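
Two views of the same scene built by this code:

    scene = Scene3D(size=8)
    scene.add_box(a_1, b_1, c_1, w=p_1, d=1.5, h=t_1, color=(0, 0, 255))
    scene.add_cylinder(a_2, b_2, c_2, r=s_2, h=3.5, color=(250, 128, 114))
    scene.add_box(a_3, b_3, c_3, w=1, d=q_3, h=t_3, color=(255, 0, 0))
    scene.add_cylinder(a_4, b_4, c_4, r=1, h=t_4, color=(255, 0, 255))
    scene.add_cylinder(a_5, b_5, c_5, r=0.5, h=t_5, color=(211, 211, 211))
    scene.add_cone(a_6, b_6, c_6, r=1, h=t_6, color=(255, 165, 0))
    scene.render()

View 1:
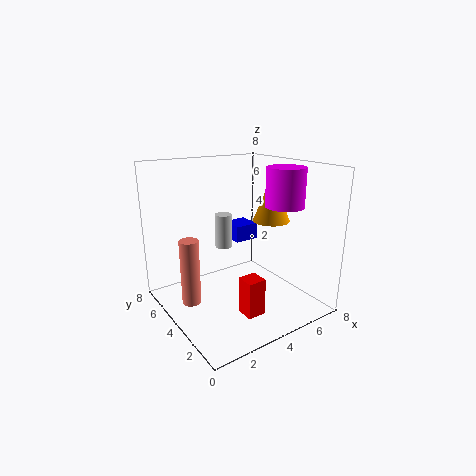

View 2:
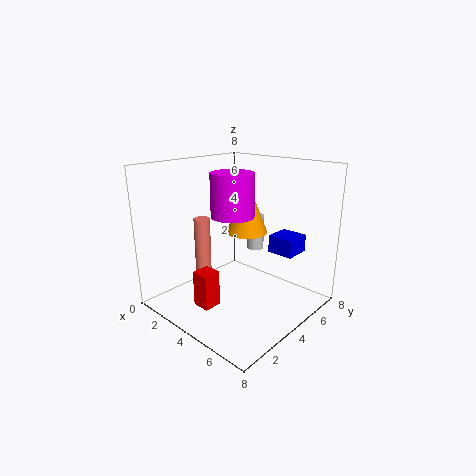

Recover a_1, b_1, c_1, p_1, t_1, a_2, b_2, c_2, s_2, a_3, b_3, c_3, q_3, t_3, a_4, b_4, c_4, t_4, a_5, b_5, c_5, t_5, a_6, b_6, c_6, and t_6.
a_1 = 5
b_1 = 5.5
c_1 = 3
p_1 = 1.5
t_1 = 1
a_2 = 1
b_2 = 4
c_2 = 1
s_2 = 0.5
a_3 = 3
b_3 = 1.5
c_3 = 0.5
q_3 = 1
t_3 = 2
a_4 = 5.5
b_4 = 2
c_4 = 6
t_4 = 2
a_5 = 4
b_5 = 5.5
c_5 = 3
t_5 = 2
a_6 = 5.5
b_6 = 3
c_6 = 5
t_6 = 2.5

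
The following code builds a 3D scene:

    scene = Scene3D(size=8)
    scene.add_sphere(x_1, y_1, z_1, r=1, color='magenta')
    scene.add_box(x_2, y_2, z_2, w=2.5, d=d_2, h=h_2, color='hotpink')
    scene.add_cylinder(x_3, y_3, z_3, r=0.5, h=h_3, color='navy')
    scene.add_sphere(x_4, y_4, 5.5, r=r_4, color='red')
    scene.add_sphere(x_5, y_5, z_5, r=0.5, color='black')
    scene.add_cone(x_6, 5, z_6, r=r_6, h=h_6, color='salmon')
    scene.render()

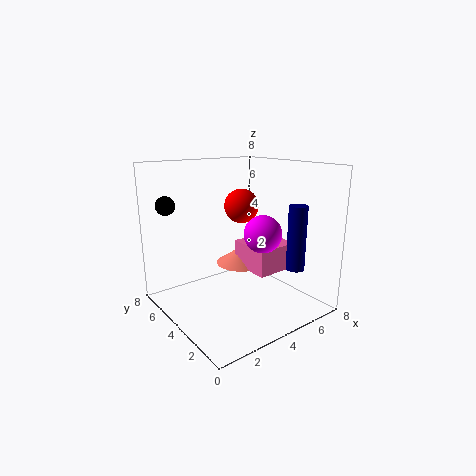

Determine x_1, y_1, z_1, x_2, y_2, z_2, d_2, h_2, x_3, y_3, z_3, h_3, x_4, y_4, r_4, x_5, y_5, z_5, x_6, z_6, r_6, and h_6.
x_1 = 4.5; y_1 = 2.5; z_1 = 4.5; x_2 = 4.5; y_2 = 2.5; z_2 = 2; d_2 = 2.5; h_2 = 1.5; x_3 = 6; y_3 = 1.5; z_3 = 2.5; h_3 = 3.5; x_4 = 5; y_4 = 5; r_4 = 1; x_5 = 0.5; y_5 = 5.5; z_5 = 6; x_6 = 5; z_6 = 2; r_6 = 1.5; h_6 = 1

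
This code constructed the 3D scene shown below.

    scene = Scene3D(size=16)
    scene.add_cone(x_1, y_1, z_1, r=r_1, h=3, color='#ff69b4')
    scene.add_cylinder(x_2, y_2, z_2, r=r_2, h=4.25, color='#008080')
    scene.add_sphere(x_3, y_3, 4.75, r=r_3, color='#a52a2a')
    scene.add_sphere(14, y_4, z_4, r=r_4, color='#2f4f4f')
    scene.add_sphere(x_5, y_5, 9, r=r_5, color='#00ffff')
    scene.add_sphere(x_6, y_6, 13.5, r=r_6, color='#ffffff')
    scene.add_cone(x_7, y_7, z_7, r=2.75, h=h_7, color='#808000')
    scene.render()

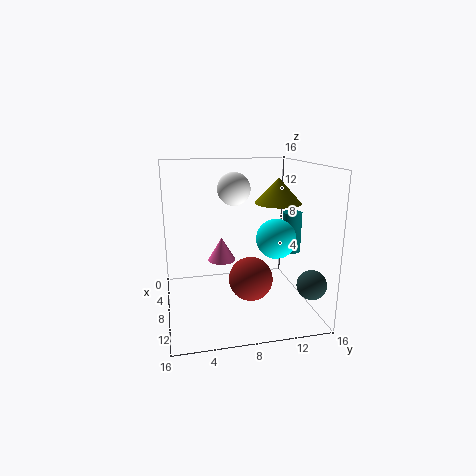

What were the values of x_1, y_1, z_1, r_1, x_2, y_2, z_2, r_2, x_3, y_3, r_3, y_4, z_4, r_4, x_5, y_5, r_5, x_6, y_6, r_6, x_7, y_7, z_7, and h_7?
x_1 = 3, y_1 = 7, z_1 = 3.5, r_1 = 1.75, x_2 = 10.5, y_2 = 13.25, z_2 = 7, r_2 = 1, x_3 = 11.75, y_3 = 8.5, r_3 = 2.25, y_4 = 14.25, z_4 = 4.5, r_4 = 1.5, x_5 = 12, y_5 = 11, r_5 = 2, x_6 = 8.25, y_6 = 7.5, r_6 = 1.75, x_7 = 6, y_7 = 13.25, z_7 = 11.25, h_7 = 3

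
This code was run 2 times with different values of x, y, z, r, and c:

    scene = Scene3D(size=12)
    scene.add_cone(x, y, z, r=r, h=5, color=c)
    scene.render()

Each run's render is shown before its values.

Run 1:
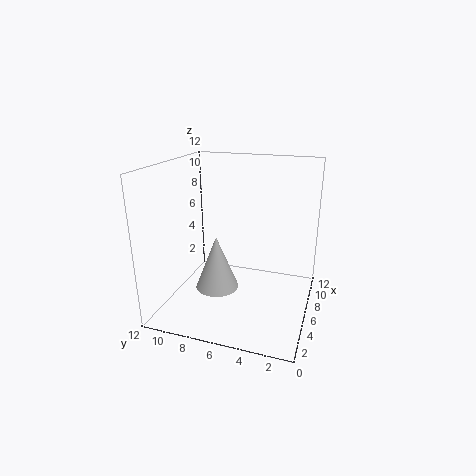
x = 7.25; y = 8.5; z = 0.25; r = 2; c = 'lightgray'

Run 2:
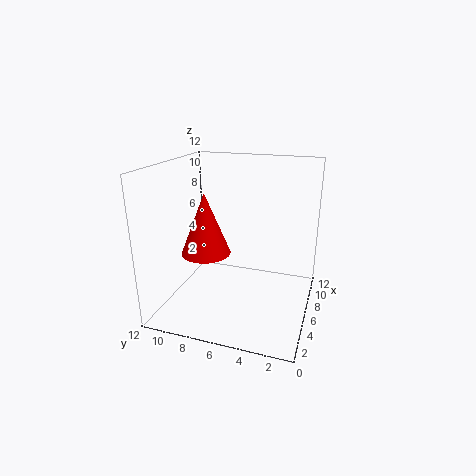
x = 4.5; y = 8.25; z = 5; r = 2; c = 'red'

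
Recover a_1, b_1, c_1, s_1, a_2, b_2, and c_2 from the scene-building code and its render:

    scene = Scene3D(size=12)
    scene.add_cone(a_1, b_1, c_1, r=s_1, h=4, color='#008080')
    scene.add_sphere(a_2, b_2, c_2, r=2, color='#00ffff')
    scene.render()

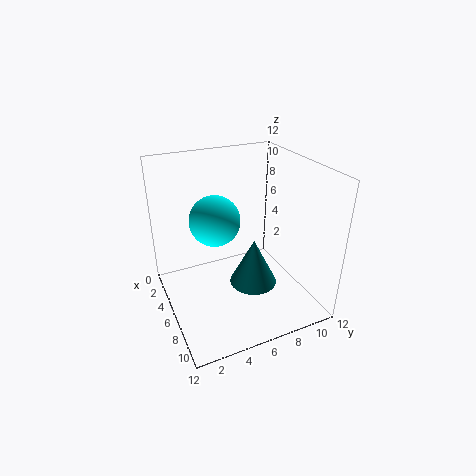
a_1 = 7; b_1 = 7; c_1 = 2; s_1 = 2; a_2 = 6; b_2 = 4; c_2 = 8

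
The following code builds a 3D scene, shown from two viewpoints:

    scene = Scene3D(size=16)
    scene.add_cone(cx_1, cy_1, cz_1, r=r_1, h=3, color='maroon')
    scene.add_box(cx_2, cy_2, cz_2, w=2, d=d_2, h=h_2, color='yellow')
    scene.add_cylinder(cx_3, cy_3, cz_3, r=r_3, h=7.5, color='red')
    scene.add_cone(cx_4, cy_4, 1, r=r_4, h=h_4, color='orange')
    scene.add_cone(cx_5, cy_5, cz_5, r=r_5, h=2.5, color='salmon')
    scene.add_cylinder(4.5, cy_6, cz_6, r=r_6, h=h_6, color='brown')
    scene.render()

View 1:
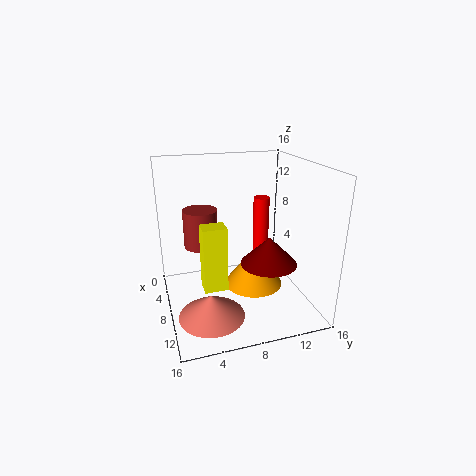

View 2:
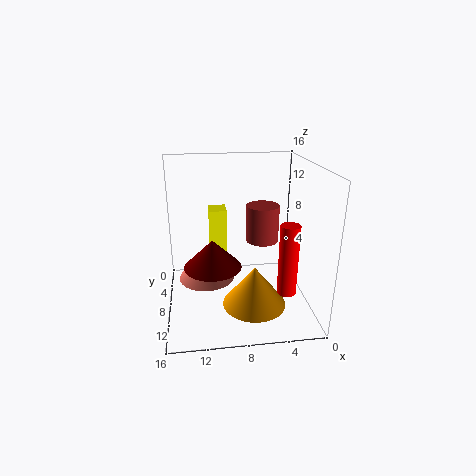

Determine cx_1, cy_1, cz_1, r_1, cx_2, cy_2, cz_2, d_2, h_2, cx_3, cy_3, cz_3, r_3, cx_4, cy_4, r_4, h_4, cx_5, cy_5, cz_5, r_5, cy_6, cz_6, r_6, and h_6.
cx_1 = 11
cy_1 = 10.5
cz_1 = 6
r_1 = 3
cx_2 = 9
cy_2 = 3.5
cz_2 = 3.5
d_2 = 2.5
h_2 = 7
cx_3 = 3.5
cy_3 = 12.5
cz_3 = 3.5
r_3 = 1
cx_4 = 6.5
cy_4 = 10.5
r_4 = 3.5
h_4 = 4.5
cx_5 = 11.5
cy_5 = 4
cz_5 = 1
r_5 = 3.5
cy_6 = 4.5
cz_6 = 6
r_6 = 2
h_6 = 4.5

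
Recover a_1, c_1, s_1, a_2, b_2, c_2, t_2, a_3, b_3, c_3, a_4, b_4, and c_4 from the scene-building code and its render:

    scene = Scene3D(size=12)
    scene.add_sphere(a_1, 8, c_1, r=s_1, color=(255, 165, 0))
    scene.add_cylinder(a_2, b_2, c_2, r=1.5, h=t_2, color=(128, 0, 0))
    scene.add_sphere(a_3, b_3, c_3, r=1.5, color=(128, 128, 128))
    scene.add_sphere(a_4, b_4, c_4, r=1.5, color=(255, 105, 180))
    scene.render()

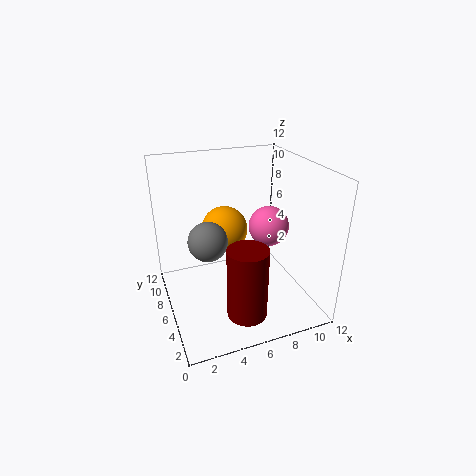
a_1 = 5.5, c_1 = 6, s_1 = 2, a_2 = 5, b_2 = 1.5, c_2 = 2, t_2 = 5.5, a_3 = 3, b_3 = 4.5, c_3 = 7, a_4 = 7.5, b_4 = 3.5, c_4 = 8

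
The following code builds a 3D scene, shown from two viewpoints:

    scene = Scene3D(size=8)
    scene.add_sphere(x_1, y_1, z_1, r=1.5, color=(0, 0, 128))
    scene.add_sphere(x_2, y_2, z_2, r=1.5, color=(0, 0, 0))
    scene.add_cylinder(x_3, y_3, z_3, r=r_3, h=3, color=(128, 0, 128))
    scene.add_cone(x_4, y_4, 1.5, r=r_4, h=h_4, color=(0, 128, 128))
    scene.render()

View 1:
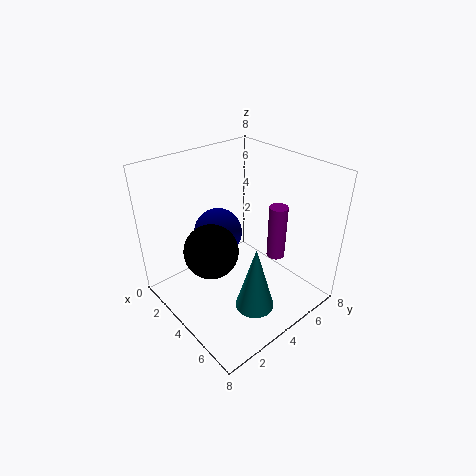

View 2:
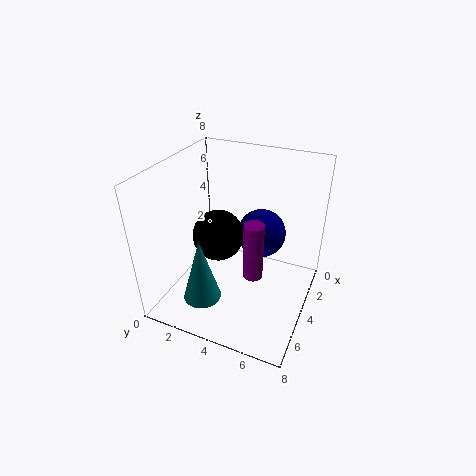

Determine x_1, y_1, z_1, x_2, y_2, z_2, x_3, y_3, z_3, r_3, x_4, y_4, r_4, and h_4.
x_1 = 1.5
y_1 = 4.5
z_1 = 3
x_2 = 3.5
y_2 = 2.5
z_2 = 3.5
x_3 = 5.5
y_3 = 5.5
z_3 = 3
r_3 = 0.5
x_4 = 6.5
y_4 = 3
r_4 = 1
h_4 = 3.5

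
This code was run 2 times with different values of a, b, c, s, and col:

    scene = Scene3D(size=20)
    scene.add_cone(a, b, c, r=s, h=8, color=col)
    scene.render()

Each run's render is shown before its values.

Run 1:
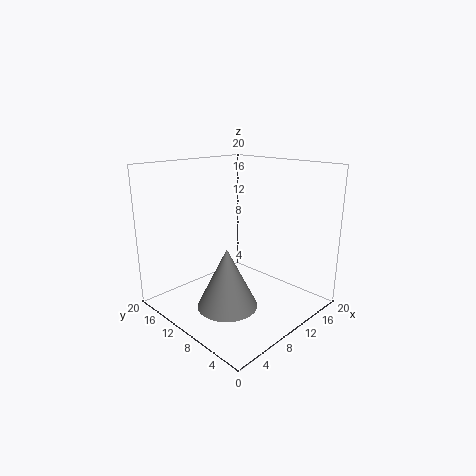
a = 6, b = 8, c = 2, s = 4, col = 'gray'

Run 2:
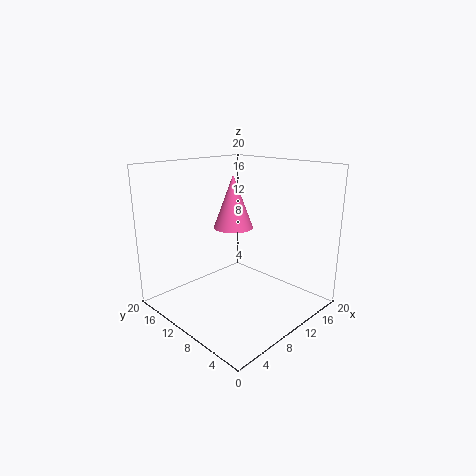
a = 13, b = 14, c = 10, s = 3, col = 'hotpink'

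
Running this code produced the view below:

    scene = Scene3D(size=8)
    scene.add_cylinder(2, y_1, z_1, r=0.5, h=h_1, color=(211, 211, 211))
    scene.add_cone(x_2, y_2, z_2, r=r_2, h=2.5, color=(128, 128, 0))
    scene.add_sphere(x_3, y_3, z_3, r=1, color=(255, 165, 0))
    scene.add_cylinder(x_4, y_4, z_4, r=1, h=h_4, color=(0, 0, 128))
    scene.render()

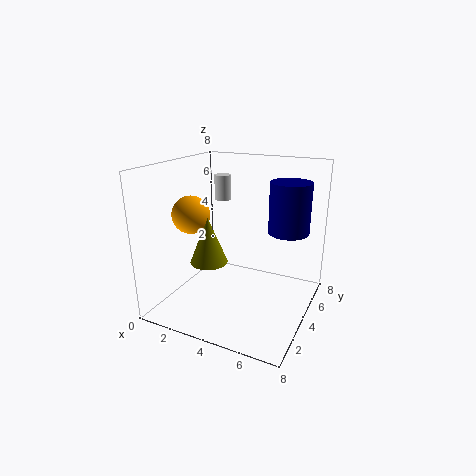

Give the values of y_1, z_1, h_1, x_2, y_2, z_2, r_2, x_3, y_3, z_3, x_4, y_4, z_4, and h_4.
y_1 = 6, z_1 = 5.5, h_1 = 1.5, x_2 = 3, y_2 = 2.5, z_2 = 3, r_2 = 1, x_3 = 2, y_3 = 2.5, z_3 = 5.5, x_4 = 7, y_4 = 3.5, z_4 = 5, h_4 = 2.5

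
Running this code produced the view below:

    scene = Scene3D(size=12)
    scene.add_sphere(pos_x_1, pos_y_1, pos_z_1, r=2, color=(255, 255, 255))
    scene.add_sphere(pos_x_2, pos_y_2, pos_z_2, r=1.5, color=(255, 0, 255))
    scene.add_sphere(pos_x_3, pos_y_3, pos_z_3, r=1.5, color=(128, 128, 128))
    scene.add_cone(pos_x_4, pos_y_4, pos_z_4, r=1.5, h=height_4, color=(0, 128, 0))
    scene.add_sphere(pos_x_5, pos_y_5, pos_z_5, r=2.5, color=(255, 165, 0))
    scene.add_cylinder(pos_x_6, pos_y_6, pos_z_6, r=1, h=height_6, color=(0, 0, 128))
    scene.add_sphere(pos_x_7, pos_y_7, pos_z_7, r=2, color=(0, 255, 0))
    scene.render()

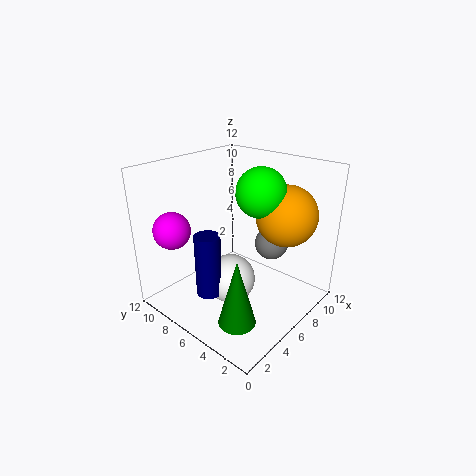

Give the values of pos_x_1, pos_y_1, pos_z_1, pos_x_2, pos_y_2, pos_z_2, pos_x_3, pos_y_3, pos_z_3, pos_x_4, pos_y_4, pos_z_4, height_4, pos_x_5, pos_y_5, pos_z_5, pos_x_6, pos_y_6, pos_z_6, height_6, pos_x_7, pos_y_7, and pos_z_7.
pos_x_1 = 4.5; pos_y_1 = 5.5; pos_z_1 = 3; pos_x_2 = 2; pos_y_2 = 9.5; pos_z_2 = 7; pos_x_3 = 9.5; pos_y_3 = 5; pos_z_3 = 4.5; pos_x_4 = 3; pos_y_4 = 3.5; pos_z_4 = 0.5; height_4 = 5.5; pos_x_5 = 8.5; pos_y_5 = 3; pos_z_5 = 8; pos_x_6 = 2.5; pos_y_6 = 6; pos_z_6 = 2.5; height_6 = 5; pos_x_7 = 7; pos_y_7 = 4.5; pos_z_7 = 10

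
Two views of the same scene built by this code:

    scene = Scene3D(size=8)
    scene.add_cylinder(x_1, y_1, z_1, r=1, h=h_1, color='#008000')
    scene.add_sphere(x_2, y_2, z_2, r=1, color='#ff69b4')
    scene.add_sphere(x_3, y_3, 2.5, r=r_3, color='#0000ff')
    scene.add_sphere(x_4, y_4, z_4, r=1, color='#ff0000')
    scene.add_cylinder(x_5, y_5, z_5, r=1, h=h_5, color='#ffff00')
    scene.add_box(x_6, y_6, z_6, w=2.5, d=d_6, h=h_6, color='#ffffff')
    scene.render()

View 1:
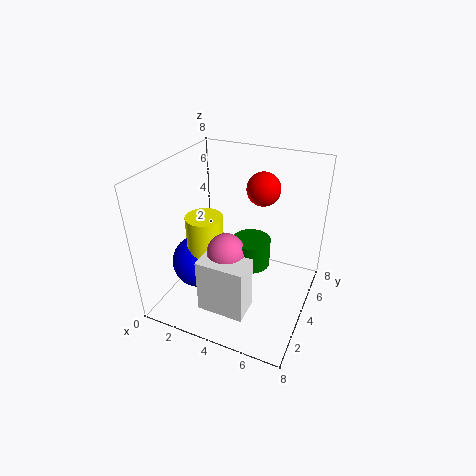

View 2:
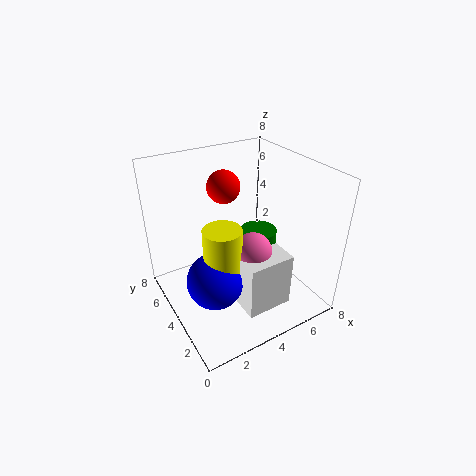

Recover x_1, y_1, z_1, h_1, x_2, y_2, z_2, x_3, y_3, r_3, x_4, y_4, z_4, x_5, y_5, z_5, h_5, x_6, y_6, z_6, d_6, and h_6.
x_1 = 5; y_1 = 3.5; z_1 = 3; h_1 = 1.5; x_2 = 4; y_2 = 2.5; z_2 = 4; x_3 = 2; y_3 = 3; r_3 = 1.5; x_4 = 4.5; y_4 = 6.5; z_4 = 6; x_5 = 2.5; y_5 = 3; z_5 = 2; h_5 = 3.5; x_6 = 3; y_6 = 1; z_6 = 1; d_6 = 1.5; h_6 = 3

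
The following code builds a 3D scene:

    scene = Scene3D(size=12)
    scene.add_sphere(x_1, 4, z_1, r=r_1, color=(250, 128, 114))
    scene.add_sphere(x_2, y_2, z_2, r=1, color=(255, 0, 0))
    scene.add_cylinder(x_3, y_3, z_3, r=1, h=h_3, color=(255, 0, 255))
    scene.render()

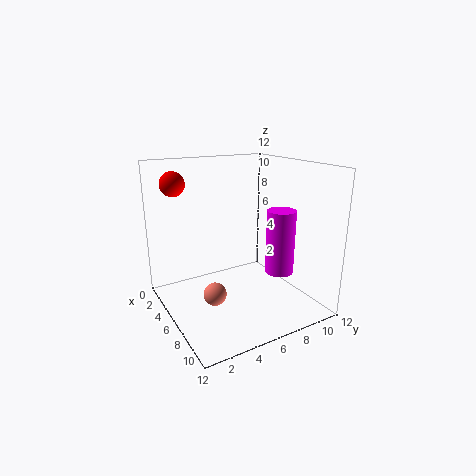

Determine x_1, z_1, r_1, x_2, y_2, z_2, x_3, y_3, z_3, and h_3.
x_1 = 5.5
z_1 = 1
r_1 = 1
x_2 = 3.5
y_2 = 1.5
z_2 = 10.5
x_3 = 11
y_3 = 6.5
z_3 = 5
h_3 = 4.5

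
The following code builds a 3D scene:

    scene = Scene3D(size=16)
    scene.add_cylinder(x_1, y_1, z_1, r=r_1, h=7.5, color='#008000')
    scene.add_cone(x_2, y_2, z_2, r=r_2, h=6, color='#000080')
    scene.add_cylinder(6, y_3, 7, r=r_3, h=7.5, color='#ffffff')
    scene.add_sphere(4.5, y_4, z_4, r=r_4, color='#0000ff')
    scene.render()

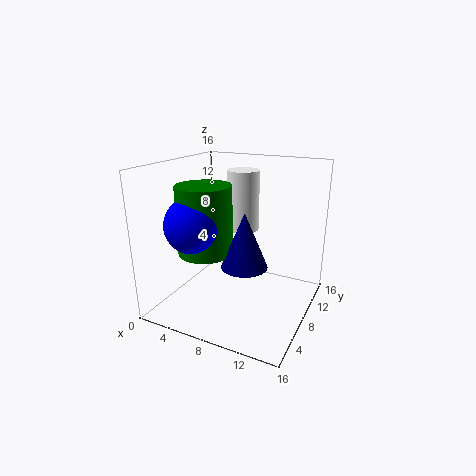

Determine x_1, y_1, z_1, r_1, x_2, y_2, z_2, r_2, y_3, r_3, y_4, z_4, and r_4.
x_1 = 5
y_1 = 6
z_1 = 6.5
r_1 = 3
x_2 = 9.5
y_2 = 6.5
z_2 = 5.5
r_2 = 2.5
y_3 = 13.5
r_3 = 2
y_4 = 4.5
z_4 = 10
r_4 = 3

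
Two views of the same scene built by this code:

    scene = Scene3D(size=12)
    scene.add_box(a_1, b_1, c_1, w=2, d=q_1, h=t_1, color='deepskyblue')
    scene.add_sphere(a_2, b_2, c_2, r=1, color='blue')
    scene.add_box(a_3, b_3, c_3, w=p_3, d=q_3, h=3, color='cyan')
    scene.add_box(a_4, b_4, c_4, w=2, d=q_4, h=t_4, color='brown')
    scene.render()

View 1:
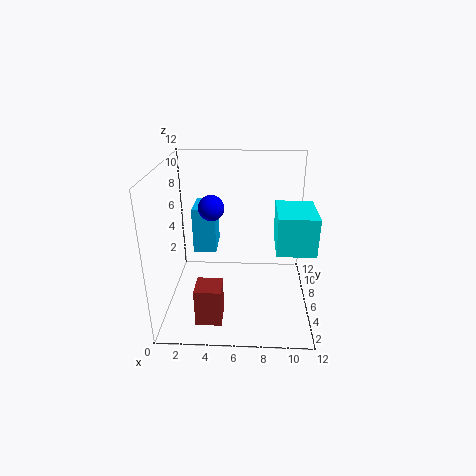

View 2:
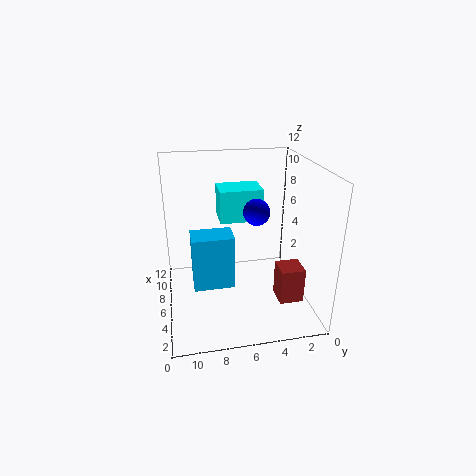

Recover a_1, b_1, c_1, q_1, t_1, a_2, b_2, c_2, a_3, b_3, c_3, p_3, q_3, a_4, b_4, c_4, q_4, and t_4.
a_1 = 2
b_1 = 7
c_1 = 4
q_1 = 3
t_1 = 4
a_2 = 4
b_2 = 5
c_2 = 9
a_3 = 9
b_3 = 3
c_3 = 6
p_3 = 3
q_3 = 4
a_4 = 3
b_4 = 1
c_4 = 1
q_4 = 2
t_4 = 3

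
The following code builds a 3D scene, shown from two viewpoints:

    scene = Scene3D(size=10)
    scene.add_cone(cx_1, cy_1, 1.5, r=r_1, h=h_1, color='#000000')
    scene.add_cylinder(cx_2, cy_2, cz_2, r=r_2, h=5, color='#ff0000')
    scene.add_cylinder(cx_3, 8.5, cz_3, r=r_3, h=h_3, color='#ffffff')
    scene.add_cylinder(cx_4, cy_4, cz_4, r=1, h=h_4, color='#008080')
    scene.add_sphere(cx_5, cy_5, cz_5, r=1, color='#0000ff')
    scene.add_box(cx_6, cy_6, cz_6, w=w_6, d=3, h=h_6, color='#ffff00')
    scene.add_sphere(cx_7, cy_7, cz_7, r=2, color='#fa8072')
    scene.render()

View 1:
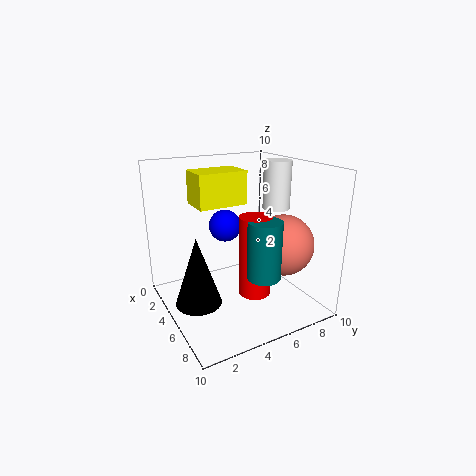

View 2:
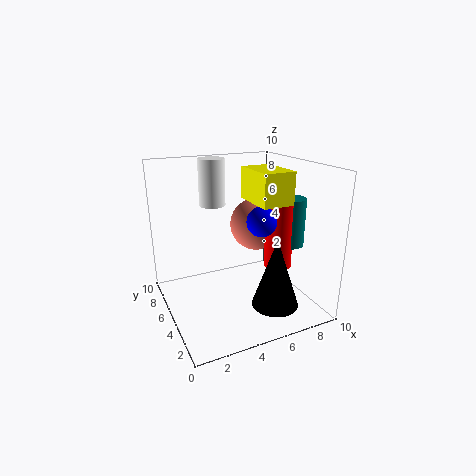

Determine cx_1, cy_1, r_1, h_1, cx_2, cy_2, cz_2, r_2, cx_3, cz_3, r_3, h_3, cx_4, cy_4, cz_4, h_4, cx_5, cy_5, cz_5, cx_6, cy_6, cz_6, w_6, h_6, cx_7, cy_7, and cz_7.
cx_1 = 6, cy_1 = 1.5, r_1 = 1.5, h_1 = 4.5, cx_2 = 8, cy_2 = 4.5, cz_2 = 2.5, r_2 = 1, cx_3 = 4.5, cz_3 = 6.5, r_3 = 1, h_3 = 3.5, cx_4 = 9, cy_4 = 4.5, cz_4 = 4, h_4 = 3.5, cx_5 = 6, cy_5 = 3.5, cz_5 = 6.5, cx_6 = 5, cy_6 = 1.5, cz_6 = 8, w_6 = 2, h_6 = 2, cx_7 = 7.5, cy_7 = 7, cz_7 = 5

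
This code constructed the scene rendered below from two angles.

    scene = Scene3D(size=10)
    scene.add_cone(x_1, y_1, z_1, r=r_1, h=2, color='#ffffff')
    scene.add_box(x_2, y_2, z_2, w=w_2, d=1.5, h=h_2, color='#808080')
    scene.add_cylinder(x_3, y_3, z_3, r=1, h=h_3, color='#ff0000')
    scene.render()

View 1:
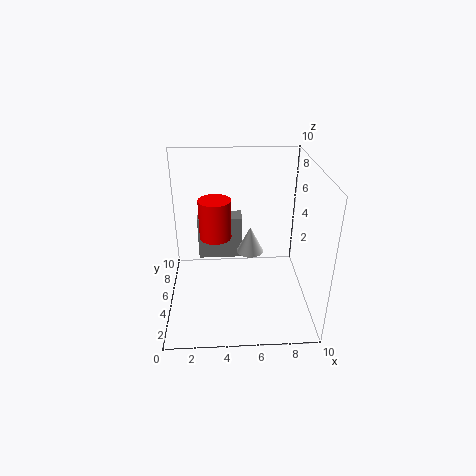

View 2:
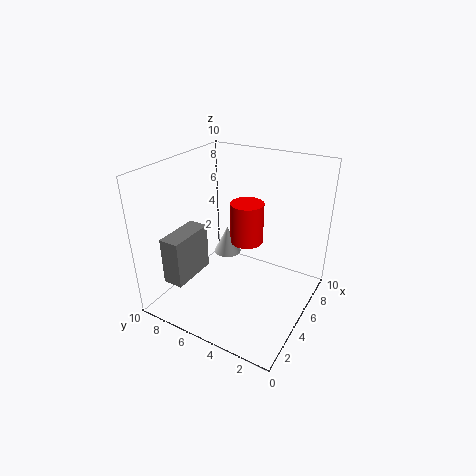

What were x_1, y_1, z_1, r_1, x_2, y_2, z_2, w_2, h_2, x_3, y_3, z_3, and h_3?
x_1 = 6
y_1 = 6.5
z_1 = 3
r_1 = 1
x_2 = 2
y_2 = 8
z_2 = 1.5
w_2 = 3.5
h_2 = 3.5
x_3 = 3.5
y_3 = 3.5
z_3 = 6
h_3 = 2.5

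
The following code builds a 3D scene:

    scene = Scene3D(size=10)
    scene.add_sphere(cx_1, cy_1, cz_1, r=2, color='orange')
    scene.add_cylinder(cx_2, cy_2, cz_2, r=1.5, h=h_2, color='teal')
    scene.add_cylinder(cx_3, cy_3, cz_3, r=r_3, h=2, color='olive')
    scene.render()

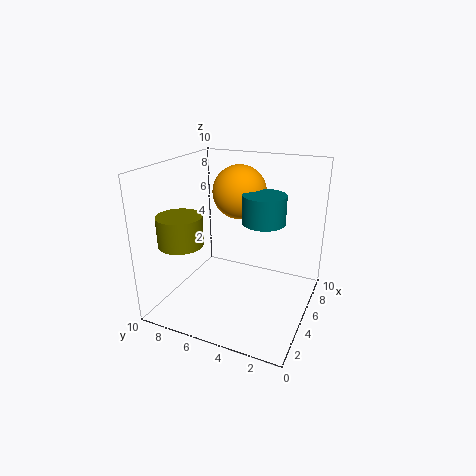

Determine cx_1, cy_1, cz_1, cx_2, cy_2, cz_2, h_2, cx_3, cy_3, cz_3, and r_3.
cx_1 = 7.5, cy_1 = 6, cz_1 = 7.5, cx_2 = 6, cy_2 = 3.5, cz_2 = 6, h_2 = 2, cx_3 = 2.5, cy_3 = 8, cz_3 = 5, r_3 = 1.5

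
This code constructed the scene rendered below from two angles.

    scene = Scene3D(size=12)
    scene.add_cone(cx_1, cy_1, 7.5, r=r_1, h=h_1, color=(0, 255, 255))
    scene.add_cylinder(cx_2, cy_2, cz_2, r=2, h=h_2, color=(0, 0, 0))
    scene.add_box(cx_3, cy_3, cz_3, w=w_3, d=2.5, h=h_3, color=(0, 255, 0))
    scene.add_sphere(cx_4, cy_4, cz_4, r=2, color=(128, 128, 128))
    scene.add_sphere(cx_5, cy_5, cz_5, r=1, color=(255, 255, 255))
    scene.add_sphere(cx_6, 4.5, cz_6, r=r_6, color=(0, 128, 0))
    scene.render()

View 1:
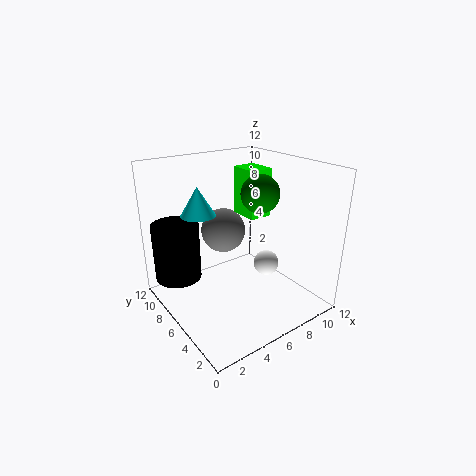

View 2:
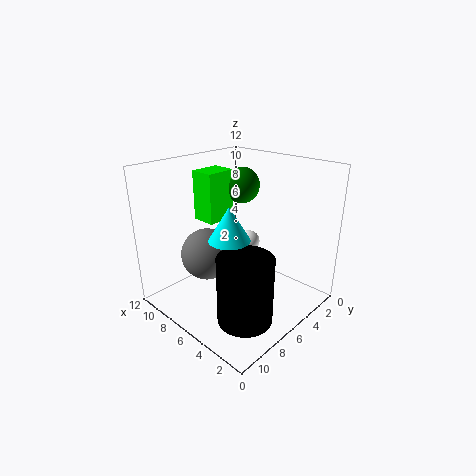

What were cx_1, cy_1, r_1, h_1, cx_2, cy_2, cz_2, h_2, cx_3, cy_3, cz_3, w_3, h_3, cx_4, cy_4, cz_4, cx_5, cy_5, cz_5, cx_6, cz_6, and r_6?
cx_1 = 4
cy_1 = 9
r_1 = 1.5
h_1 = 2.5
cx_2 = 2
cy_2 = 9.5
cz_2 = 2
h_2 = 5
cx_3 = 7
cy_3 = 5.5
cz_3 = 7.5
w_3 = 2
h_3 = 4
cx_4 = 6.5
cy_4 = 9
cz_4 = 5.5
cx_5 = 7
cy_5 = 3.5
cz_5 = 4.5
cx_6 = 7
cz_6 = 10
r_6 = 1.5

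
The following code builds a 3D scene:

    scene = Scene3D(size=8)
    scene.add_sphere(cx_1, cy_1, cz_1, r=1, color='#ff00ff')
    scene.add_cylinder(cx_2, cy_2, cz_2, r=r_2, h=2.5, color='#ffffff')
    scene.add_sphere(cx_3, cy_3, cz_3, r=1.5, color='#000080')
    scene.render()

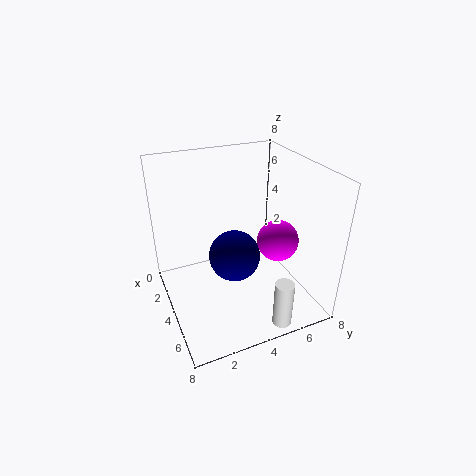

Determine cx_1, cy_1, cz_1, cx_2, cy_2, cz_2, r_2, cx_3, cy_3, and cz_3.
cx_1 = 6.5
cy_1 = 5
cz_1 = 5
cx_2 = 7.5
cy_2 = 5
cz_2 = 0.5
r_2 = 0.5
cx_3 = 3.5
cy_3 = 4
cz_3 = 2.5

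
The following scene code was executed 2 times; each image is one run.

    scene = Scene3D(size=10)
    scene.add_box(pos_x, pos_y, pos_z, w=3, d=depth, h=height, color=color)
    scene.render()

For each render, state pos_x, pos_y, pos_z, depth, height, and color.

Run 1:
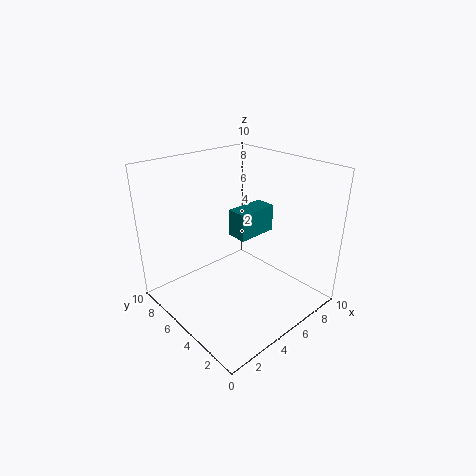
pos_x = 5.5; pos_y = 5; pos_z = 4.5; depth = 1.5; height = 2; color = 'teal'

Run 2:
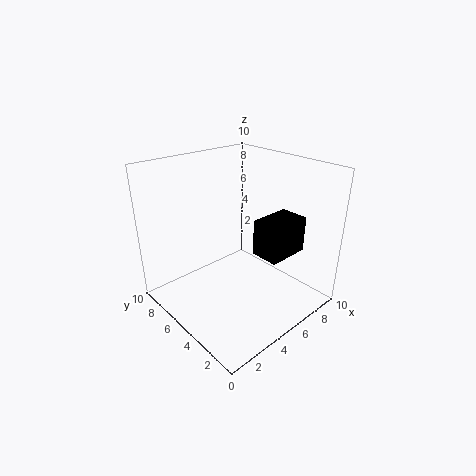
pos_x = 5.5; pos_y = 2; pos_z = 4; depth = 2; height = 2.5; color = 'black'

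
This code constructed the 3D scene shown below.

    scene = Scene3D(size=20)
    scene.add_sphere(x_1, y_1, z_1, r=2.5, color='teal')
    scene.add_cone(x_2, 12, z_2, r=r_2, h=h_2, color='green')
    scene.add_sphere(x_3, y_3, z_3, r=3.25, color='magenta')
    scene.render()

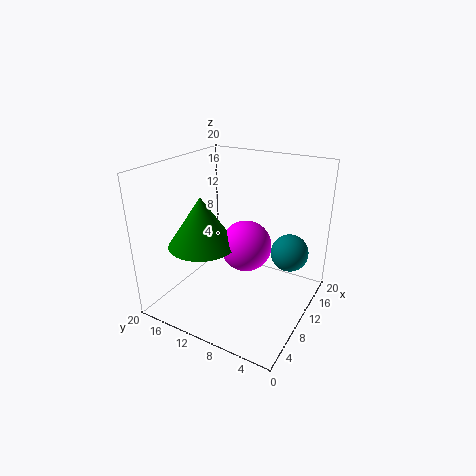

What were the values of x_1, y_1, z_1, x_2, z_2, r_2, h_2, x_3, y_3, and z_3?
x_1 = 11.75, y_1 = 3, z_1 = 8.75, x_2 = 4.5, z_2 = 11, r_2 = 4.25, h_2 = 6.25, x_3 = 7.75, y_3 = 7.5, z_3 = 10.5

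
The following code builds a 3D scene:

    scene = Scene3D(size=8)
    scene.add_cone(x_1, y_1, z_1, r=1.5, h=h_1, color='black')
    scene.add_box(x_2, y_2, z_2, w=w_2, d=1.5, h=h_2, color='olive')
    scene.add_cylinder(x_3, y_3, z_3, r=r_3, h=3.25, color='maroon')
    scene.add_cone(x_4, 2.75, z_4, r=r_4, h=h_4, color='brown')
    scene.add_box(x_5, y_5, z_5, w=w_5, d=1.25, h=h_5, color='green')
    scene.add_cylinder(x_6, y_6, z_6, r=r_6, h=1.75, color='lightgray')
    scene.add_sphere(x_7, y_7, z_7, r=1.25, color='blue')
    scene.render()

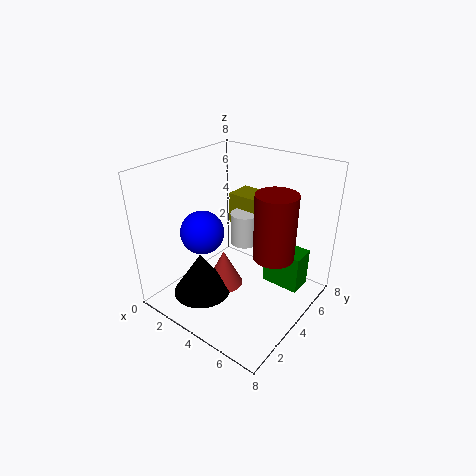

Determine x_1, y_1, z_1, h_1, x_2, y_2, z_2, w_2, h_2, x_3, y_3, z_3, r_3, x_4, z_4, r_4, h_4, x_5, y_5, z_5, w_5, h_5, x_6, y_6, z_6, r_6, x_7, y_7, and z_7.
x_1 = 3.5, y_1 = 1.5, z_1 = 1.75, h_1 = 2.25, x_2 = 3, y_2 = 4.5, z_2 = 4.5, w_2 = 2, h_2 = 1.75, x_3 = 6.75, y_3 = 3.25, z_3 = 4.25, r_3 = 1, x_4 = 4, z_4 = 1.75, r_4 = 1, h_4 = 2, x_5 = 5.75, y_5 = 4, z_5 = 2, w_5 = 2, h_5 = 2, x_6 = 4.25, y_6 = 4.25, z_6 = 3.75, r_6 = 0.75, x_7 = 2, y_7 = 3.25, z_7 = 4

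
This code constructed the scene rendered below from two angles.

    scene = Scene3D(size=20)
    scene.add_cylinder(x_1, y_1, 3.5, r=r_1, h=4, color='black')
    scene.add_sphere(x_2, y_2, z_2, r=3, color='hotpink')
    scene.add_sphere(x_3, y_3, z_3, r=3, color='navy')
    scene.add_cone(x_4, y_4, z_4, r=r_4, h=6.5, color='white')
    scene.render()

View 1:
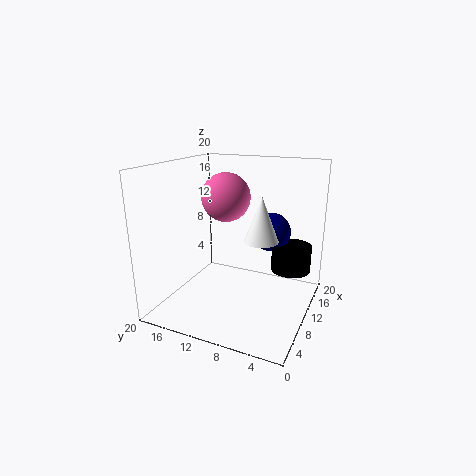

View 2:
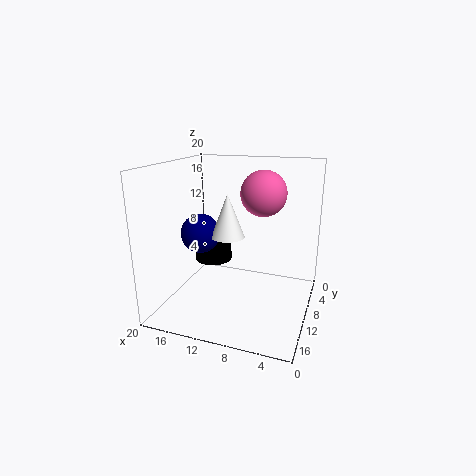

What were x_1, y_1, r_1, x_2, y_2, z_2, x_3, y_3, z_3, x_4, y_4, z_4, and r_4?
x_1 = 16.5, y_1 = 4, r_1 = 3, x_2 = 6.5, y_2 = 10, z_2 = 16.5, x_3 = 17, y_3 = 7.5, z_3 = 9, x_4 = 12.5, y_4 = 7.5, z_4 = 9, r_4 = 2.5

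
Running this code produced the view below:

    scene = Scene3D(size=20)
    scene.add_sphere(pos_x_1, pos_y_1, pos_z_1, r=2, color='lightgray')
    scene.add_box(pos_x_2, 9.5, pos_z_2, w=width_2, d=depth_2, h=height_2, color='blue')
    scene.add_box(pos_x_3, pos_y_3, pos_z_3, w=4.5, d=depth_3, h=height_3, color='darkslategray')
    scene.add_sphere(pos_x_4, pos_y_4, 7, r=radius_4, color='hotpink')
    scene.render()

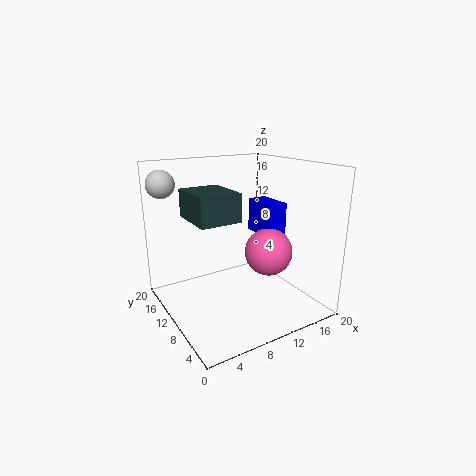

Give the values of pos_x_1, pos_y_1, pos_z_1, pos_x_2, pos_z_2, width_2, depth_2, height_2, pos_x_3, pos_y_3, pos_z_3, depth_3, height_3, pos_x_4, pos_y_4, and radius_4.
pos_x_1 = 2, pos_y_1 = 17.5, pos_z_1 = 17, pos_x_2 = 15, pos_z_2 = 9, width_2 = 3, depth_2 = 5.5, height_2 = 5, pos_x_3 = 0.5, pos_y_3 = 1, pos_z_3 = 15.5, depth_3 = 5.5, height_3 = 3, pos_x_4 = 15, pos_y_4 = 9.5, radius_4 = 3.5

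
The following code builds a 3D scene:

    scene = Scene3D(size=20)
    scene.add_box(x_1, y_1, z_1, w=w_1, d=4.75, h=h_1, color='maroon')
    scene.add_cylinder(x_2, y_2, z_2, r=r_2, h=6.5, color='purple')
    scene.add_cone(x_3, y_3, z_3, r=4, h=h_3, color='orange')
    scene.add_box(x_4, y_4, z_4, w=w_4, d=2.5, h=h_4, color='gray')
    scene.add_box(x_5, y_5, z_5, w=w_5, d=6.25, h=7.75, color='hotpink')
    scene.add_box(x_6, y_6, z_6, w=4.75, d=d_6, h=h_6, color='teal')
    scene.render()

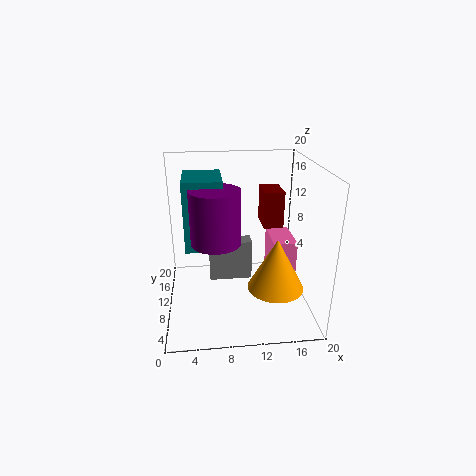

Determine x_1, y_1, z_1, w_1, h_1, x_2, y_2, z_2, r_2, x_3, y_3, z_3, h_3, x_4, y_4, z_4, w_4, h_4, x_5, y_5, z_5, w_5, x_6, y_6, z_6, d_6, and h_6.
x_1 = 14.25, y_1 = 13.25, z_1 = 9.75, w_1 = 3, h_1 = 5.5, x_2 = 6.75, y_2 = 4.75, z_2 = 12, r_2 = 3, x_3 = 15.25, y_3 = 8.25, z_3 = 2.75, h_3 = 7.5, x_4 = 6, y_4 = 13, z_4 = 1.5, w_4 = 6.5, h_4 = 6.25, x_5 = 15.25, y_5 = 10.25, z_5 = 0.75, w_5 = 3.5, x_6 = 3, y_6 = 5.25, z_6 = 10.5, d_6 = 6.25, h_6 = 8.75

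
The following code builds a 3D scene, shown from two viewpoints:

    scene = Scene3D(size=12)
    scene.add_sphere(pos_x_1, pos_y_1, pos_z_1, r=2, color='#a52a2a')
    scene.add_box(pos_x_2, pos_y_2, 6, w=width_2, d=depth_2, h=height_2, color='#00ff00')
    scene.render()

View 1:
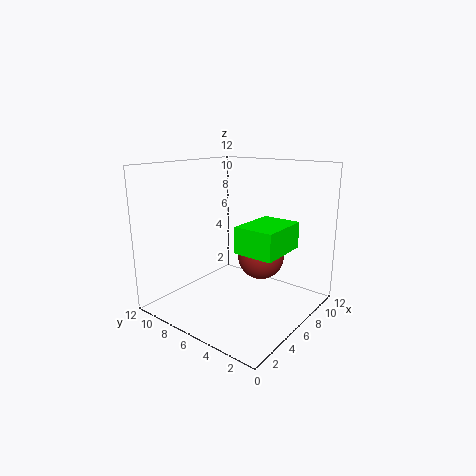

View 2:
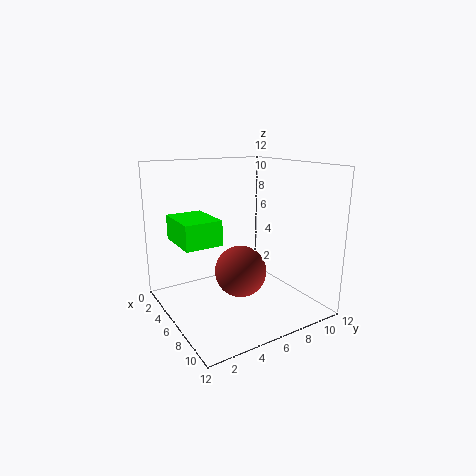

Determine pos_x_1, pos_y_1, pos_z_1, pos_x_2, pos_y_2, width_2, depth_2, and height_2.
pos_x_1 = 8, pos_y_1 = 5, pos_z_1 = 4, pos_x_2 = 3, pos_y_2 = 1, width_2 = 4, depth_2 = 3, height_2 = 2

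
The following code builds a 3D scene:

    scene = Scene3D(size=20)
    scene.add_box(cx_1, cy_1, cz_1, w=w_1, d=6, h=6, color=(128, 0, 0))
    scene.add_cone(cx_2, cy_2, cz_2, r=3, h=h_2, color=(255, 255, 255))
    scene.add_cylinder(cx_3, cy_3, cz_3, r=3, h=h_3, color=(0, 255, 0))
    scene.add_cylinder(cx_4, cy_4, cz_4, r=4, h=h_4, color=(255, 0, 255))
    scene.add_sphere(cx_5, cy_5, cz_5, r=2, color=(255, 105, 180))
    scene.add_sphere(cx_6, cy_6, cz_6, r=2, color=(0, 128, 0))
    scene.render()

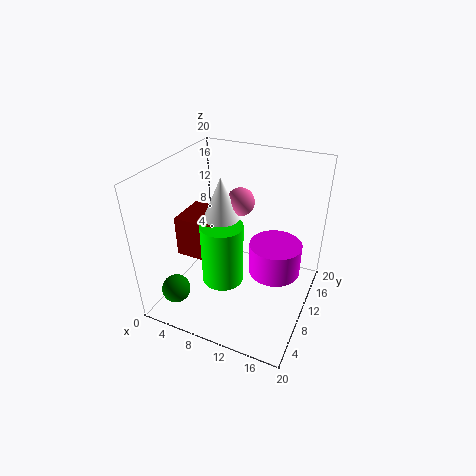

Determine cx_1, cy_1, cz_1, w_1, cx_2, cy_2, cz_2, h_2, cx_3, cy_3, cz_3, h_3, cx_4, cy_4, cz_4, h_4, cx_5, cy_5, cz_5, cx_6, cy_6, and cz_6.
cx_1 = 1, cy_1 = 8, cz_1 = 6, w_1 = 6, cx_2 = 7, cy_2 = 11, cz_2 = 11, h_2 = 7, cx_3 = 8, cy_3 = 9, cz_3 = 3, h_3 = 9, cx_4 = 14, cy_4 = 15, cz_4 = 2, h_4 = 5, cx_5 = 9, cy_5 = 13, cz_5 = 14, cx_6 = 3, cy_6 = 4, cz_6 = 3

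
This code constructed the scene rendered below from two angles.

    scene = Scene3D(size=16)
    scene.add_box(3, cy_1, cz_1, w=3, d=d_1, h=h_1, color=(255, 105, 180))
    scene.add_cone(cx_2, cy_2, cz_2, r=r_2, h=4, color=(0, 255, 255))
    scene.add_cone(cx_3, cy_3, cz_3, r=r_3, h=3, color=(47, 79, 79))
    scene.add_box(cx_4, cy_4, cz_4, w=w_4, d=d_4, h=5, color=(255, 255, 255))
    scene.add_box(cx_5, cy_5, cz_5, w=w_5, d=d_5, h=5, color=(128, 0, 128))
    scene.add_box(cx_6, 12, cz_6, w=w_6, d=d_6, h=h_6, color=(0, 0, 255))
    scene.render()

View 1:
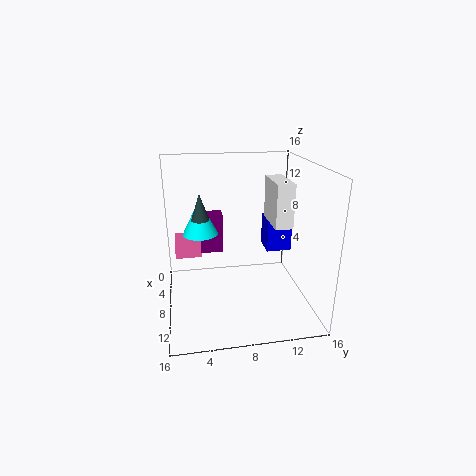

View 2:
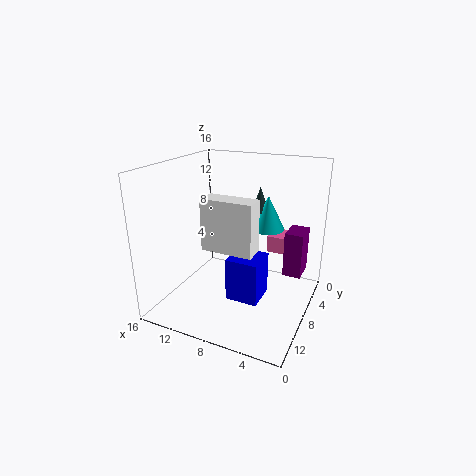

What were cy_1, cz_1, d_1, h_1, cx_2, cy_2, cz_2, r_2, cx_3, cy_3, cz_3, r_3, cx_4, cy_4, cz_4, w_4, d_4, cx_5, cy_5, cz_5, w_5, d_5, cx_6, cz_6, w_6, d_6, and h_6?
cy_1 = 1
cz_1 = 5
d_1 = 3
h_1 = 2
cx_2 = 6
cy_2 = 4
cz_2 = 8
r_2 = 2
cx_3 = 7
cy_3 = 4
cz_3 = 10
r_3 = 1
cx_4 = 4
cy_4 = 12
cz_4 = 9
w_4 = 5
d_4 = 2
cx_5 = 1
cy_5 = 4
cz_5 = 4
w_5 = 2
d_5 = 3
cx_6 = 3
cz_6 = 5
w_6 = 3
d_6 = 3
h_6 = 4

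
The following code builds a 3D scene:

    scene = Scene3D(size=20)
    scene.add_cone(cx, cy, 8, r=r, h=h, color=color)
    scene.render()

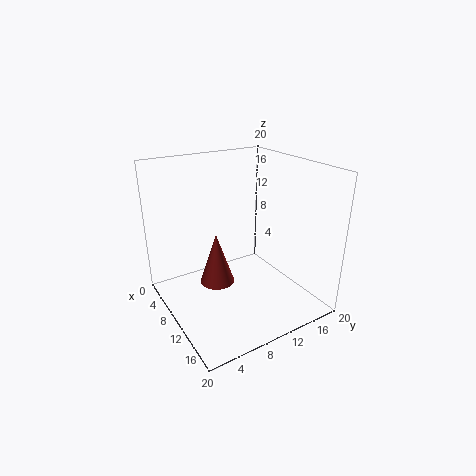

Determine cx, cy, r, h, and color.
cx = 15
cy = 4
r = 2
h = 6
color = 'brown'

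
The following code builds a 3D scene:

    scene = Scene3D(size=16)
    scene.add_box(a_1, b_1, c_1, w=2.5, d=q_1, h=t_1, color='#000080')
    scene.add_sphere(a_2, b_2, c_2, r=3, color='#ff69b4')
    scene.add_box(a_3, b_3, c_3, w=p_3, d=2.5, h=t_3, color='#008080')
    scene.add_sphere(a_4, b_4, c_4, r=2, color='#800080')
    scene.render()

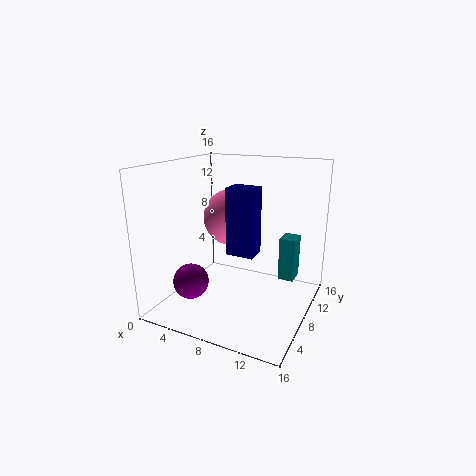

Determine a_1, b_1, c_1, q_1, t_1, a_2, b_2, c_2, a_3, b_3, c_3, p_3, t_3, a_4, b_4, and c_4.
a_1 = 10; b_1 = 1.5; c_1 = 9; q_1 = 2; t_1 = 6; a_2 = 7.5; b_2 = 7.5; c_2 = 10.5; a_3 = 11; b_3 = 13.5; c_3 = 1; p_3 = 2; t_3 = 5.5; a_4 = 3.5; b_4 = 5; c_4 = 3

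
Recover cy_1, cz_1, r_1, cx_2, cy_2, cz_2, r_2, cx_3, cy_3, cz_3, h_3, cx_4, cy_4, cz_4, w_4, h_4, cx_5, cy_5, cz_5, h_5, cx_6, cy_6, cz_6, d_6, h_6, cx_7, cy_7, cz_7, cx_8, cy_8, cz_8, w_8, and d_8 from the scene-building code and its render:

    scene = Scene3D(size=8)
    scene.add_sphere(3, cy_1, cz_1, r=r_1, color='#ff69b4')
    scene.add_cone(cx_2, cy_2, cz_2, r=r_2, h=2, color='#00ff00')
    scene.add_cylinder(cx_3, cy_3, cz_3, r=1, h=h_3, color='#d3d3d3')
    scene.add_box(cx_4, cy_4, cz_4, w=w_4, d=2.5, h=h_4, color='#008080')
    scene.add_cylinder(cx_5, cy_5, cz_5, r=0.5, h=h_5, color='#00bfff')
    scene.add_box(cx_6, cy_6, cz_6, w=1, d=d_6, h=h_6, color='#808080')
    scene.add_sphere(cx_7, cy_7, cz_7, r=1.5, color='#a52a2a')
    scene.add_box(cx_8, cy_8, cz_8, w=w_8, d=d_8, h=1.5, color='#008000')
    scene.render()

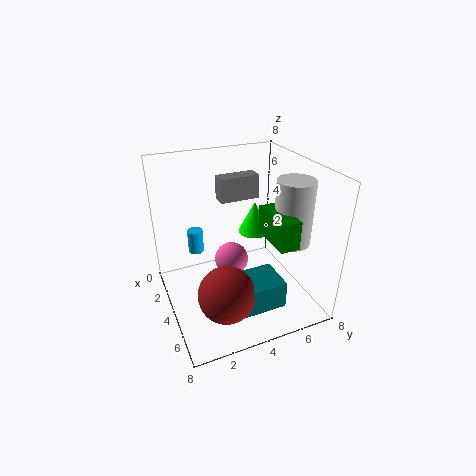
cy_1 = 4
cz_1 = 2
r_1 = 1
cx_2 = 2
cy_2 = 6
cz_2 = 3
r_2 = 1
cx_3 = 5.5
cy_3 = 6.5
cz_3 = 4
h_3 = 3.5
cx_4 = 5
cy_4 = 3
cz_4 = 1
w_4 = 2
h_4 = 1.5
cx_5 = 0.5
cy_5 = 2.5
cz_5 = 1.5
h_5 = 1.5
cx_6 = 0.5
cy_6 = 4
cz_6 = 5
d_6 = 2.5
h_6 = 1.5
cx_7 = 6
cy_7 = 2.5
cz_7 = 2
cx_8 = 4.5
cy_8 = 5
cz_8 = 4.5
w_8 = 2.5
d_8 = 1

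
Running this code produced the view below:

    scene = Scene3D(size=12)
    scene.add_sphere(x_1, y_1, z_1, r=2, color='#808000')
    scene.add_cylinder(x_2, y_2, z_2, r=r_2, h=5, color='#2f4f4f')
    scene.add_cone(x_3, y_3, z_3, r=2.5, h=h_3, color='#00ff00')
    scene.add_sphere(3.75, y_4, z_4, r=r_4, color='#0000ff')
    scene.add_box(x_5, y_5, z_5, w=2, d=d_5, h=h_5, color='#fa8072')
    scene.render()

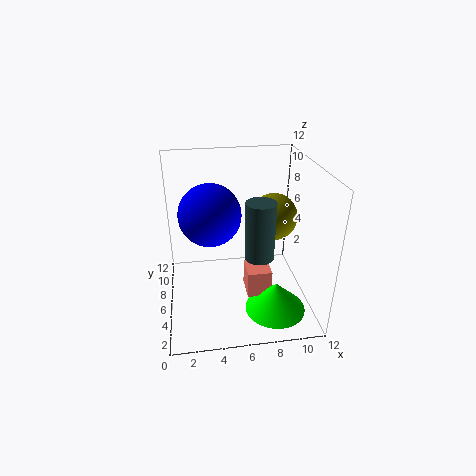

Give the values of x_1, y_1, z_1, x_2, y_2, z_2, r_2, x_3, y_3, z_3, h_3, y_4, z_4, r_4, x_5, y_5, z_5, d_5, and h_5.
x_1 = 9.25; y_1 = 7; z_1 = 7.25; x_2 = 7.75; y_2 = 5.5; z_2 = 4.25; r_2 = 1.25; x_3 = 8.75; y_3 = 3.25; z_3 = 0.5; h_3 = 2.5; y_4 = 6; z_4 = 8.25; r_4 = 2.5; x_5 = 6.5; y_5 = 3.75; z_5 = 1.5; d_5 = 2.25; h_5 = 2.25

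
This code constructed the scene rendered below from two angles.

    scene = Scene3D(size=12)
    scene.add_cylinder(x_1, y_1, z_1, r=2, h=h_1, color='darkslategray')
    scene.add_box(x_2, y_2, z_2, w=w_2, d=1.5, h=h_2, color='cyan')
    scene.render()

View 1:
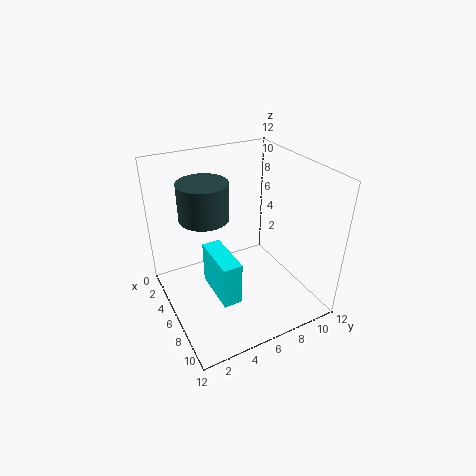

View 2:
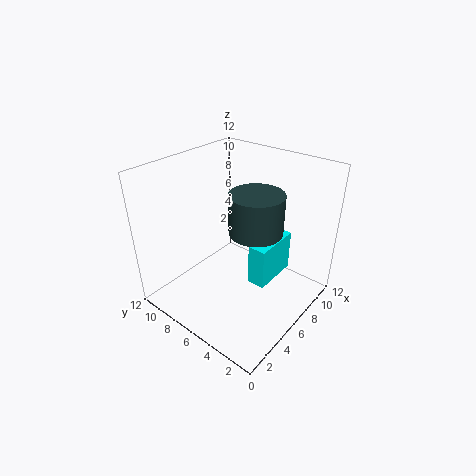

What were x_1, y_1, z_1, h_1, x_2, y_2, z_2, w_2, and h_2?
x_1 = 5
y_1 = 3.5
z_1 = 8
h_1 = 3
x_2 = 5.5
y_2 = 3
z_2 = 2.5
w_2 = 4
h_2 = 3.5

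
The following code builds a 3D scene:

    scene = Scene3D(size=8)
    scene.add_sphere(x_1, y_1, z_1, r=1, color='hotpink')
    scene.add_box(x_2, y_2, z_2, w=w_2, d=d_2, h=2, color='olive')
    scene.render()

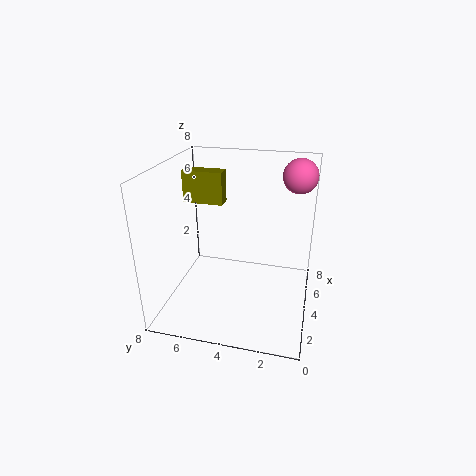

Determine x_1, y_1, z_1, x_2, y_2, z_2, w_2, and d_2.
x_1 = 6.5; y_1 = 1; z_1 = 7; x_2 = 6; y_2 = 5.5; z_2 = 5; w_2 = 1; d_2 = 2.5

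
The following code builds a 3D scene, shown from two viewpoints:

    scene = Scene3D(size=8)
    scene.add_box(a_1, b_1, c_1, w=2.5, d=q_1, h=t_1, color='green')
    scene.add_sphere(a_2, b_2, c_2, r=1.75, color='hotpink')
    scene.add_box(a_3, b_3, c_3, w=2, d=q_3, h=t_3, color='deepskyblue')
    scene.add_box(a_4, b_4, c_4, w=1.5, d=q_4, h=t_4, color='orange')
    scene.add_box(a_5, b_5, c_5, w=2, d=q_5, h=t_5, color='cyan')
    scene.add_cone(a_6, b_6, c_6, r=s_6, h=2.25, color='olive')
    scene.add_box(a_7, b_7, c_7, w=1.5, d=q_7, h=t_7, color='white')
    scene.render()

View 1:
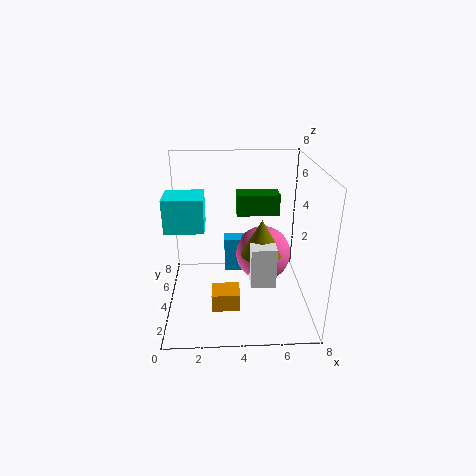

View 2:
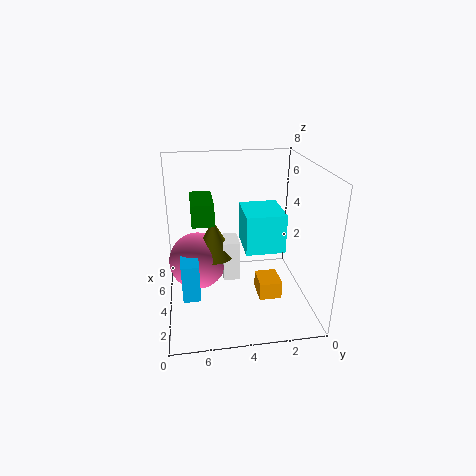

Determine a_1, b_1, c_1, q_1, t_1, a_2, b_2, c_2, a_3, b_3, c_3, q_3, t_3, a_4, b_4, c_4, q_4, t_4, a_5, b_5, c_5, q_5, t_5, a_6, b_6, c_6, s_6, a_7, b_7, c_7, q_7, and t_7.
a_1 = 4
b_1 = 5.25
c_1 = 4.75
q_1 = 1.25
t_1 = 1.25
a_2 = 5.75
b_2 = 6.25
c_2 = 1.75
a_3 = 3.25
b_3 = 6.25
c_3 = 0.5
q_3 = 1
t_3 = 2.25
a_4 = 2.5
b_4 = 1.75
c_4 = 0.75
q_4 = 1.25
t_4 = 1
a_5 = 0.25
b_5 = 2.5
c_5 = 5
q_5 = 1.75
t_5 = 1.75
a_6 = 5.5
b_6 = 5.25
c_6 = 2.25
s_6 = 1.25
a_7 = 4.75
b_7 = 3.75
c_7 = 0.75
q_7 = 1
t_7 = 2.5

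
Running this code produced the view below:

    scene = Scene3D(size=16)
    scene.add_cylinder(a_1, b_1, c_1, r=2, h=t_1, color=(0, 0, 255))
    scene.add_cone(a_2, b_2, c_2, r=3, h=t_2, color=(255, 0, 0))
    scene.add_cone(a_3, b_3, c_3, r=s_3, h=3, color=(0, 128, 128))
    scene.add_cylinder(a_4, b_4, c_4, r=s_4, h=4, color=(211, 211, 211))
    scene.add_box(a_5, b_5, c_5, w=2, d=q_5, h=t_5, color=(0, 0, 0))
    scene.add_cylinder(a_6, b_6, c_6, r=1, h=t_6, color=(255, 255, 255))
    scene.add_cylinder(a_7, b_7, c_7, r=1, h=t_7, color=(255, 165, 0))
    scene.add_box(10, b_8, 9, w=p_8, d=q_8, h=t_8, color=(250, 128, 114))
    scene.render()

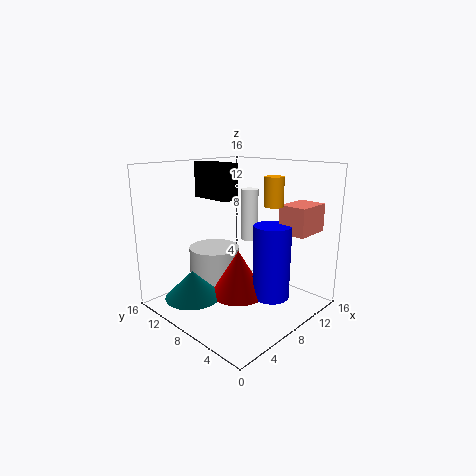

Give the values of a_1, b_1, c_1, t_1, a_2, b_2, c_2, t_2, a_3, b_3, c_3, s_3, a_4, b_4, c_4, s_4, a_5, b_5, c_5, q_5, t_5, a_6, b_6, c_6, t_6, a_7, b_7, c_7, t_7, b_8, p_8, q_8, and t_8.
a_1 = 9
b_1 = 4
c_1 = 2
t_1 = 8
a_2 = 7
b_2 = 7
c_2 = 2
t_2 = 5
a_3 = 3
b_3 = 10
c_3 = 2
s_3 = 3
a_4 = 8
b_4 = 12
c_4 = 2
s_4 = 3
a_5 = 7
b_5 = 9
c_5 = 12
q_5 = 5
t_5 = 4
a_6 = 11
b_6 = 9
c_6 = 7
t_6 = 6
a_7 = 9
b_7 = 4
c_7 = 12
t_7 = 3
b_8 = 1
p_8 = 4
q_8 = 3
t_8 = 3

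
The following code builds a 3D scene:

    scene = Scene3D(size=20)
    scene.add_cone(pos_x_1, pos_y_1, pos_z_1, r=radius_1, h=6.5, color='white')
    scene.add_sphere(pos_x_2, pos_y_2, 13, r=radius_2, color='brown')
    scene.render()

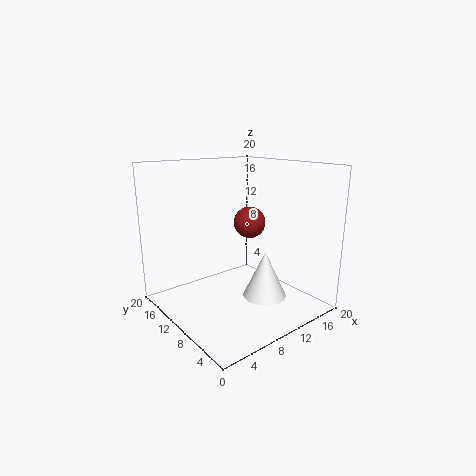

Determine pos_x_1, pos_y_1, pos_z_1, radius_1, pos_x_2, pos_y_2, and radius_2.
pos_x_1 = 12
pos_y_1 = 6.5
pos_z_1 = 2
radius_1 = 3
pos_x_2 = 9.5
pos_y_2 = 7
radius_2 = 2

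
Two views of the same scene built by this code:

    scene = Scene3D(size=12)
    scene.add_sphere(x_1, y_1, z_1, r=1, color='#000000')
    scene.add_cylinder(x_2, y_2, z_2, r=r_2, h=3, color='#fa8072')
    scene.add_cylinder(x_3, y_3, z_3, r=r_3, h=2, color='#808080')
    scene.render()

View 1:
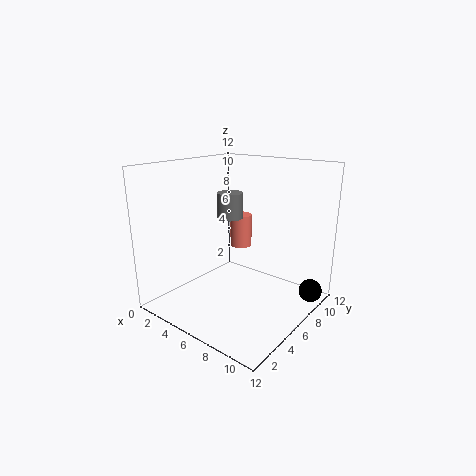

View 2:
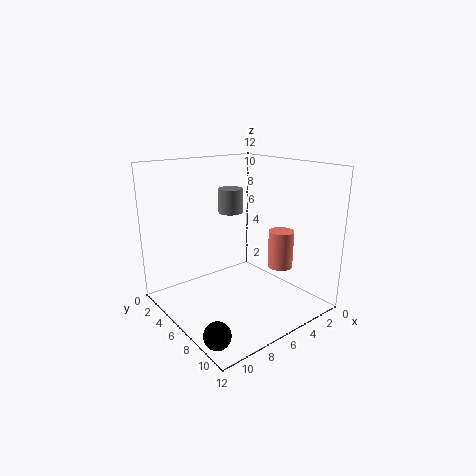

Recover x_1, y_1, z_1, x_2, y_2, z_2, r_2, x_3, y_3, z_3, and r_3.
x_1 = 11
y_1 = 10
z_1 = 1
x_2 = 4
y_2 = 9
z_2 = 4
r_2 = 1
x_3 = 6
y_3 = 5
z_3 = 8
r_3 = 1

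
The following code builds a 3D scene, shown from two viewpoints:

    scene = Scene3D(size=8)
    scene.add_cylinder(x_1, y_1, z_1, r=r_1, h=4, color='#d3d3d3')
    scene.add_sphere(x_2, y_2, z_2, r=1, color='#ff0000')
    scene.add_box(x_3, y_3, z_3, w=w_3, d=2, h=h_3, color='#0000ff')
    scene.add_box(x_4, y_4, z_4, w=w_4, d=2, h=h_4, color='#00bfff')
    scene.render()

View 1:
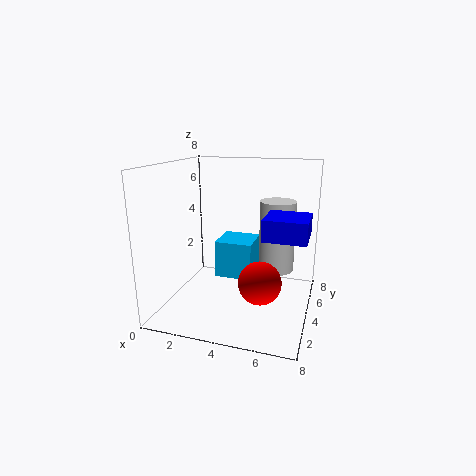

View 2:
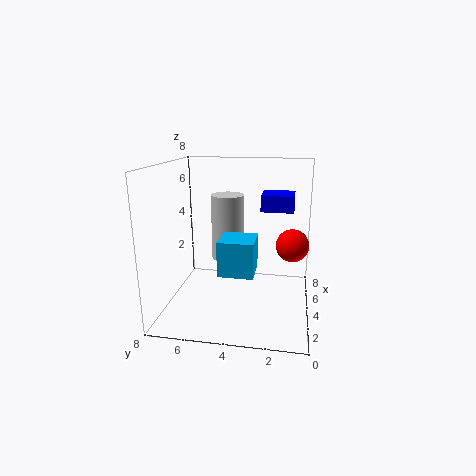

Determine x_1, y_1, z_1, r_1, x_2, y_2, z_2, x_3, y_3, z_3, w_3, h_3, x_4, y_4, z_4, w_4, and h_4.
x_1 = 6, y_1 = 5, z_1 = 2, r_1 = 1, x_2 = 6, y_2 = 1, z_2 = 3, x_3 = 6, y_3 = 1, z_3 = 5, w_3 = 2, h_3 = 1, x_4 = 3, y_4 = 3, z_4 = 2, w_4 = 2, h_4 = 2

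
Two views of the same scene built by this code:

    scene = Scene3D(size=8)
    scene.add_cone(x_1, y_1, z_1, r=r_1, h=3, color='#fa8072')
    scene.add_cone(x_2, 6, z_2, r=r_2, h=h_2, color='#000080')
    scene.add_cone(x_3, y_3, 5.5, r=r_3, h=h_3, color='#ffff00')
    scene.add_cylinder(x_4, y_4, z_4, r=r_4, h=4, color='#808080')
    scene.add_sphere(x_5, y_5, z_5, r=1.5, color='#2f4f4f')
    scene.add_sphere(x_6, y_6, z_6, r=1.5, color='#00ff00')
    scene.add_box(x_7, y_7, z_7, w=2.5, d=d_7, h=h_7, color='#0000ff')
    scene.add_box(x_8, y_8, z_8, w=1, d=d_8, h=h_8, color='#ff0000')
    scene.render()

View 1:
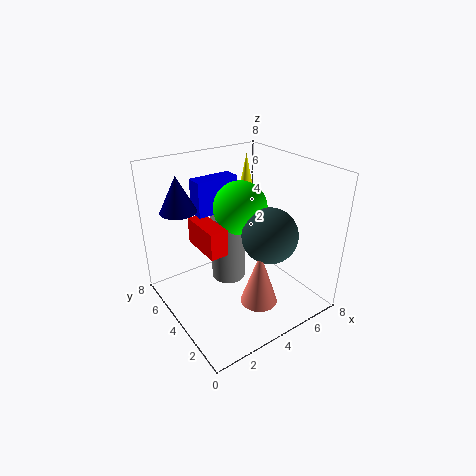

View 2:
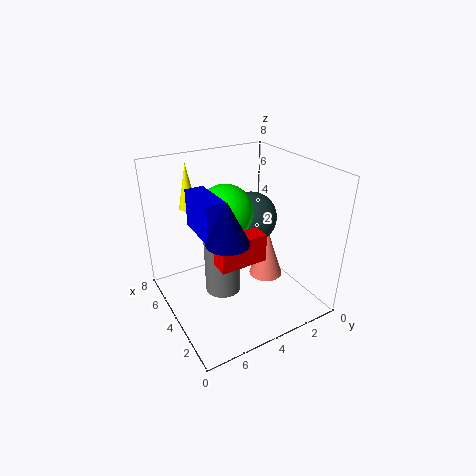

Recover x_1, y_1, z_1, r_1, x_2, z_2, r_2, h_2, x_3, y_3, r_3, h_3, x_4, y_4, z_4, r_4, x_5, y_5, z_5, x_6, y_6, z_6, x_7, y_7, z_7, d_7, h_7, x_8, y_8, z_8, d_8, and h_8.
x_1 = 4; y_1 = 2; z_1 = 1; r_1 = 1; x_2 = 1.5; z_2 = 5.5; r_2 = 1; h_2 = 2; x_3 = 6; y_3 = 6; r_3 = 0.5; h_3 = 2.5; x_4 = 4; y_4 = 5; z_4 = 1; r_4 = 1; x_5 = 5; y_5 = 2.5; z_5 = 4.5; x_6 = 4.5; y_6 = 4.5; z_6 = 5.5; x_7 = 2.5; y_7 = 5.5; z_7 = 5; d_7 = 1; h_7 = 2; x_8 = 2; y_8 = 3.5; z_8 = 3.5; d_8 = 2.5; h_8 = 1.5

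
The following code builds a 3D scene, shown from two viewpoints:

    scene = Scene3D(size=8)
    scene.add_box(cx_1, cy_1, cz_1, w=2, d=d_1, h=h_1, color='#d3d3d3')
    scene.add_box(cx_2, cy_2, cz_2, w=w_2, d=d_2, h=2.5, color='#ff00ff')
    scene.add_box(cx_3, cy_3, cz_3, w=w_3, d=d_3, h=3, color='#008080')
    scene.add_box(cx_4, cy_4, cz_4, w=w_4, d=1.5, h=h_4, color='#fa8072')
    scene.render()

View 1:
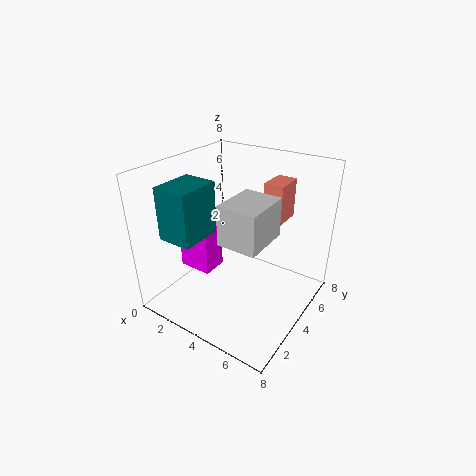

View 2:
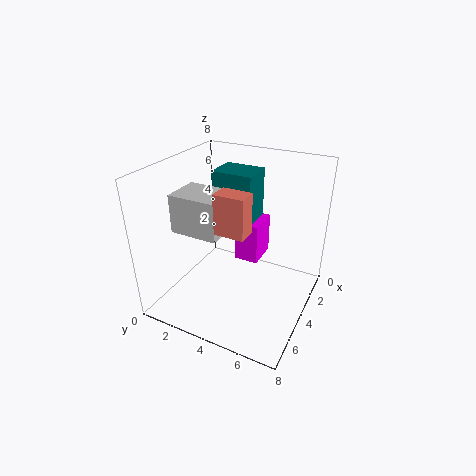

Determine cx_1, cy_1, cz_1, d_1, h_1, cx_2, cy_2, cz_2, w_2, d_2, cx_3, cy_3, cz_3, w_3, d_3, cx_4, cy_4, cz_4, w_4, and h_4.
cx_1 = 4.5, cy_1 = 1.5, cz_1 = 5, d_1 = 2.5, h_1 = 2, cx_2 = 0.5, cy_2 = 3, cz_2 = 1.5, w_2 = 2, d_2 = 1.5, cx_3 = 0.5, cy_3 = 1.5, cz_3 = 4, w_3 = 2, d_3 = 2.5, cx_4 = 5.5, cy_4 = 4, cz_4 = 5.5, w_4 = 1, h_4 = 2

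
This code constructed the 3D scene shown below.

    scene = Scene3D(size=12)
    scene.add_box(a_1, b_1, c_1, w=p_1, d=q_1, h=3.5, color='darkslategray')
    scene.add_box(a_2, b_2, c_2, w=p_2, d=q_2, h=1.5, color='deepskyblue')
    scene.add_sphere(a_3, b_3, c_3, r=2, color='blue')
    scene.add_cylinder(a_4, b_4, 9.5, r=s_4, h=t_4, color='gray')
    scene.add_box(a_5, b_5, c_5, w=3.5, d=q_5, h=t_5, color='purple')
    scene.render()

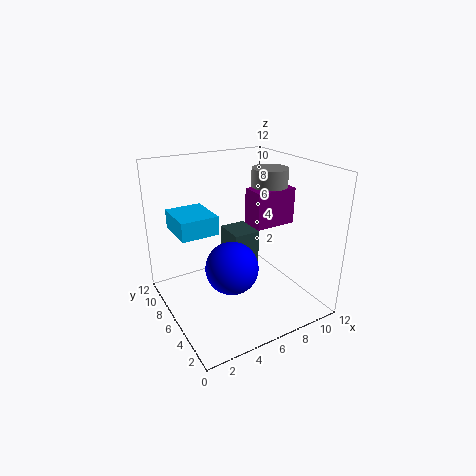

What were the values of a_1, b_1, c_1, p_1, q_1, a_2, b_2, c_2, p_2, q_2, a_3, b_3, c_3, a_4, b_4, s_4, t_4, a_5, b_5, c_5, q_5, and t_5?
a_1 = 7, b_1 = 8, c_1 = 1.5, p_1 = 2.5, q_1 = 3, a_2 = 1, b_2 = 5.5, c_2 = 7, p_2 = 3, q_2 = 3.5, a_3 = 4, b_3 = 3.5, c_3 = 5, a_4 = 9, b_4 = 6, s_4 = 1.5, t_4 = 2, a_5 = 7, b_5 = 4.5, c_5 = 7, q_5 = 2, t_5 = 3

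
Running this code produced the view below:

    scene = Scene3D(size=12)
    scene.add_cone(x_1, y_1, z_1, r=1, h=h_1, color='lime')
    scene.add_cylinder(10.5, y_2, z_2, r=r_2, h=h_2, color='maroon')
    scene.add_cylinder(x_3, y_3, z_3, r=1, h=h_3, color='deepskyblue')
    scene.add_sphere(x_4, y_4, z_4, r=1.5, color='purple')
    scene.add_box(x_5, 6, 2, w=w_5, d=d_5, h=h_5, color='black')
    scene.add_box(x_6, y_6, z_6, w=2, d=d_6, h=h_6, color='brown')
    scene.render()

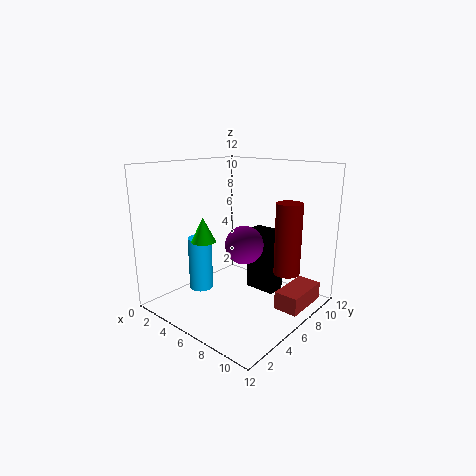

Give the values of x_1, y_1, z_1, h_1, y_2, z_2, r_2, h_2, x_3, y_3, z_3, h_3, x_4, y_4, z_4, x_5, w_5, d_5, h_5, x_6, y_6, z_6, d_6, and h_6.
x_1 = 4.5, y_1 = 3.5, z_1 = 6, h_1 = 2, y_2 = 6.5, z_2 = 4, r_2 = 1, h_2 = 5.5, x_3 = 3.5, y_3 = 4, z_3 = 1.5, h_3 = 4.5, x_4 = 7.5, y_4 = 5, z_4 = 6, x_5 = 7, w_5 = 2.5, d_5 = 1.5, h_5 = 5, x_6 = 9.5, y_6 = 6.5, z_6 = 0.5, d_6 = 4, h_6 = 1.5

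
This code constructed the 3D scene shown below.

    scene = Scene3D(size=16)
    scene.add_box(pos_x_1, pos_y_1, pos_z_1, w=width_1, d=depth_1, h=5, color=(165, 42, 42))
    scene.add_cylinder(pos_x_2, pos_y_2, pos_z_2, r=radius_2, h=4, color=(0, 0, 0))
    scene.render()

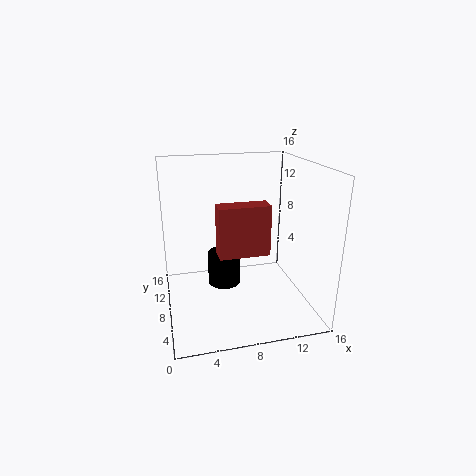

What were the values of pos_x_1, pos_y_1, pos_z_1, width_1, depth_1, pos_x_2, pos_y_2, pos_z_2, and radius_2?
pos_x_1 = 5; pos_y_1 = 3; pos_z_1 = 8; width_1 = 5; depth_1 = 2; pos_x_2 = 7; pos_y_2 = 11; pos_z_2 = 1; radius_2 = 2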